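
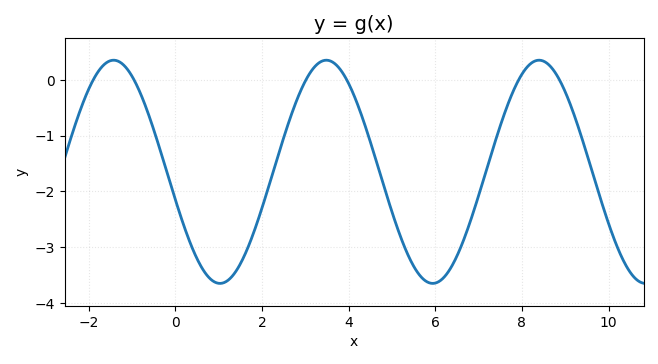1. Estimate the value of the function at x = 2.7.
-0.582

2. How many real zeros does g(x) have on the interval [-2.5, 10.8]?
6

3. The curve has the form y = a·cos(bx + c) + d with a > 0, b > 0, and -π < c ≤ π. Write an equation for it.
y = 2cos(1.28x + 1.82) - 1.65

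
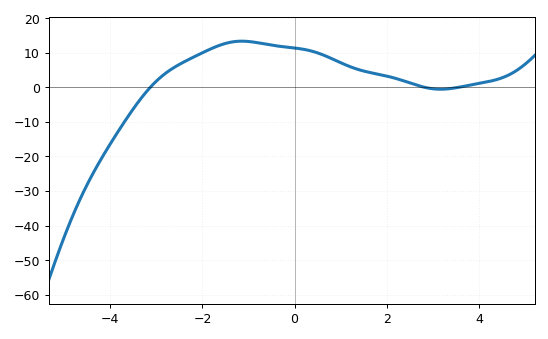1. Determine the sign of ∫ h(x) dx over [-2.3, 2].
positive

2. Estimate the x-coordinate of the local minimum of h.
3.2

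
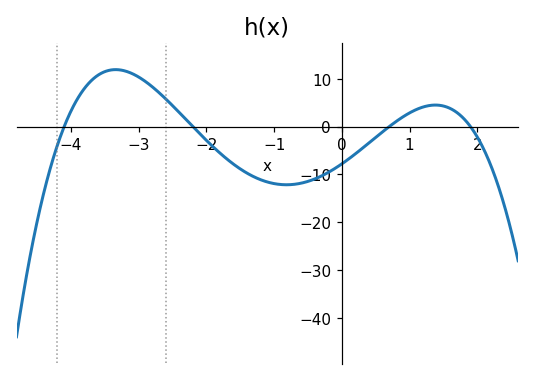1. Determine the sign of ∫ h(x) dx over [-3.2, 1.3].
negative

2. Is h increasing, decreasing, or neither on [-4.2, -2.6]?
neither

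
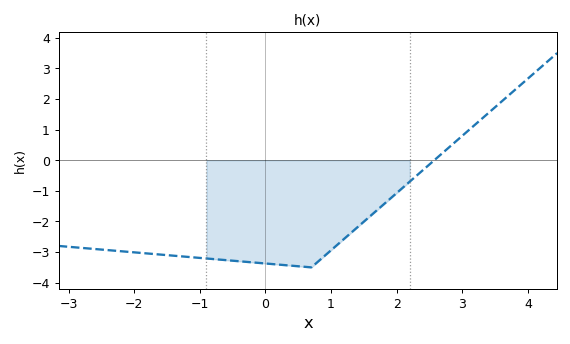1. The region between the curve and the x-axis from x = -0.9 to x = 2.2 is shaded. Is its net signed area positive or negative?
negative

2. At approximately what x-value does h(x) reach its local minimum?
0.7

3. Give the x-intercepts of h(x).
2.57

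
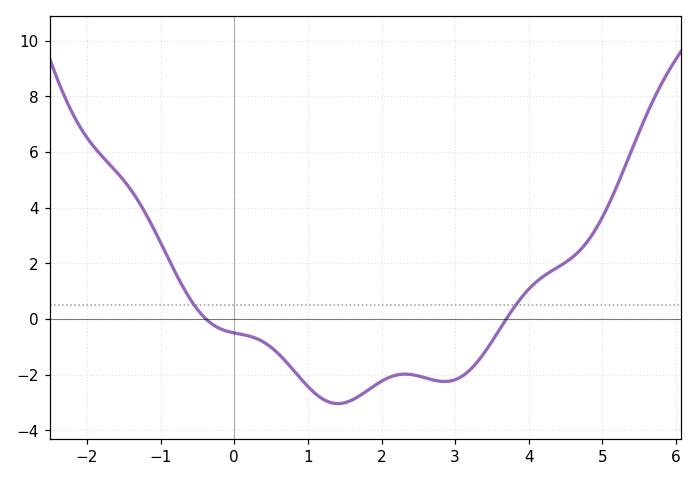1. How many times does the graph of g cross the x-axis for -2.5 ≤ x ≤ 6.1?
2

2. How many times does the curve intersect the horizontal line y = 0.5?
2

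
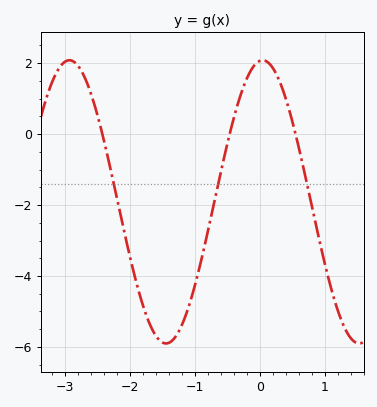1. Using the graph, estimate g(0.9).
-2.85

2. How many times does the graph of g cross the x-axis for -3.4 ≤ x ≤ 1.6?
3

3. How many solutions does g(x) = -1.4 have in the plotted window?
3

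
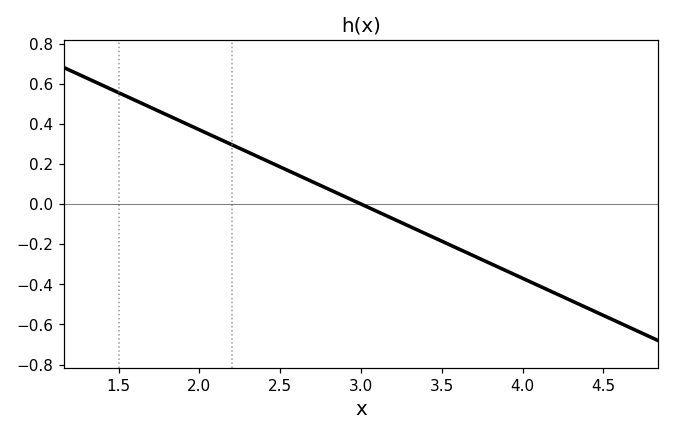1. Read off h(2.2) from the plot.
0.296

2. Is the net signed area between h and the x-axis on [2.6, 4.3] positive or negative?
negative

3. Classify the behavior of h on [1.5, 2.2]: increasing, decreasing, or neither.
decreasing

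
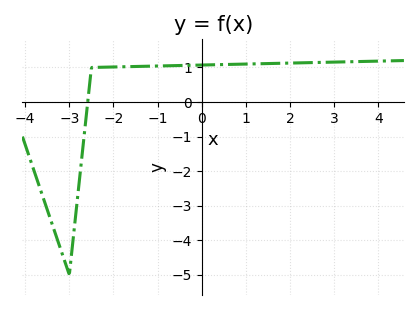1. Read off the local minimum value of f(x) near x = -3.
-4.99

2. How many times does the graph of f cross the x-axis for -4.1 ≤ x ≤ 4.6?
1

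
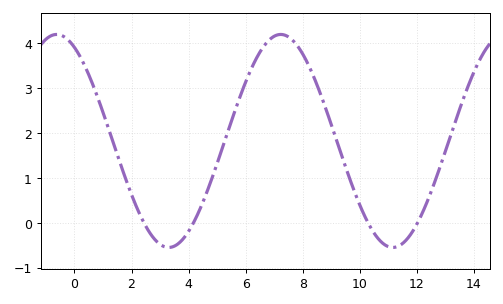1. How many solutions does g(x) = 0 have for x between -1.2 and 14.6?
4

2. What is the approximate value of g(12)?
-0.021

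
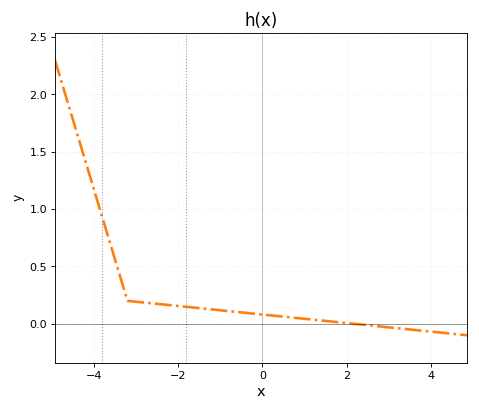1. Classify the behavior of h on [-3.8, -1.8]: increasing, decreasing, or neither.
decreasing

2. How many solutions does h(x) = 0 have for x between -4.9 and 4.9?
1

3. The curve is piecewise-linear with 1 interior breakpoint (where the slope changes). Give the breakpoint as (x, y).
(-3.2, 0.2)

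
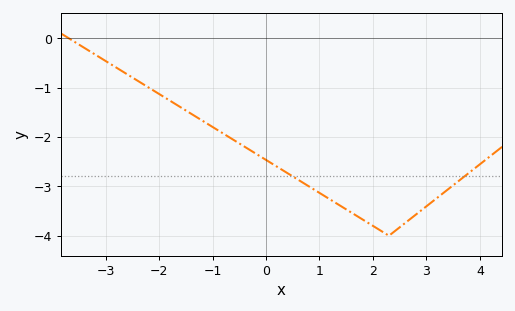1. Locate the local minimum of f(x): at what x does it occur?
2.2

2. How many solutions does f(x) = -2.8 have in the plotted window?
2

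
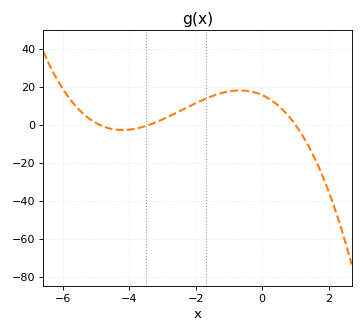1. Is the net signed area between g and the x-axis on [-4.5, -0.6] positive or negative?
positive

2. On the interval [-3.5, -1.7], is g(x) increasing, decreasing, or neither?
increasing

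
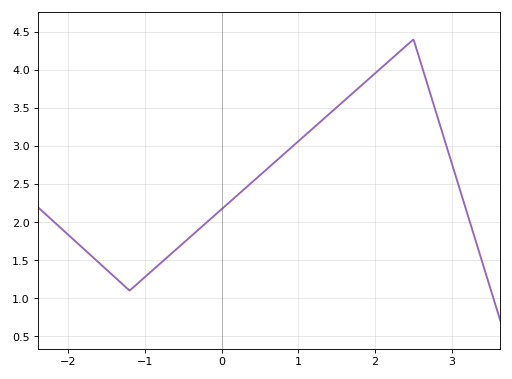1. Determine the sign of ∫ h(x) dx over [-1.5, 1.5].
positive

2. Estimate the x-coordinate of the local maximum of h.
2.5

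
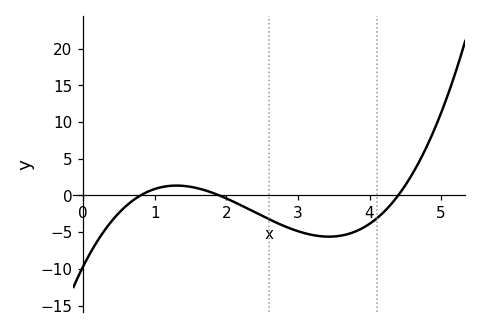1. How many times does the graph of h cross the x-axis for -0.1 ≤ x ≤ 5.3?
3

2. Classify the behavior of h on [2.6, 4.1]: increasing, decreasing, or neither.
neither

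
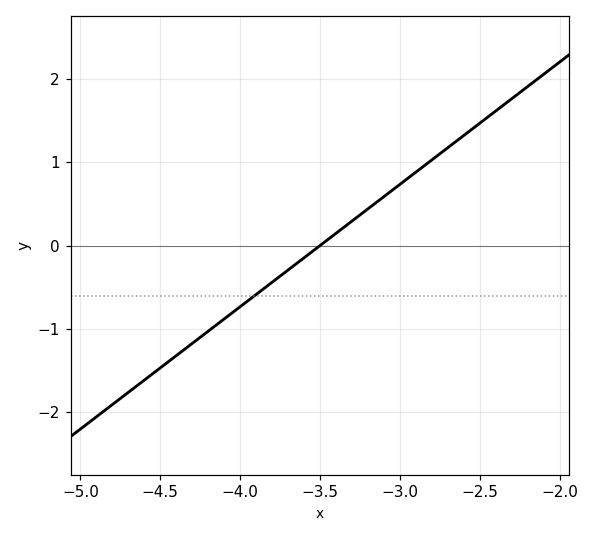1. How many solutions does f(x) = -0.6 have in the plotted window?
1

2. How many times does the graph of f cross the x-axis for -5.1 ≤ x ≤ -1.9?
1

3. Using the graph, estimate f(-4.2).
-1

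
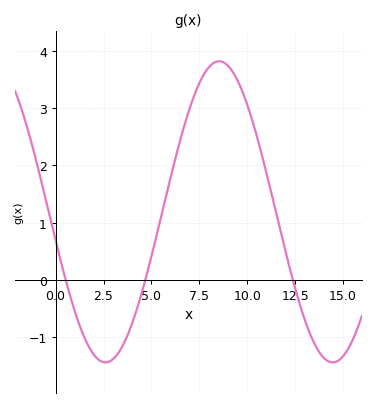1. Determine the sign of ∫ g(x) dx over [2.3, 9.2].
positive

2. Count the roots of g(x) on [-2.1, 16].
3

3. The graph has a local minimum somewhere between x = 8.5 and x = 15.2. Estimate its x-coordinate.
14.5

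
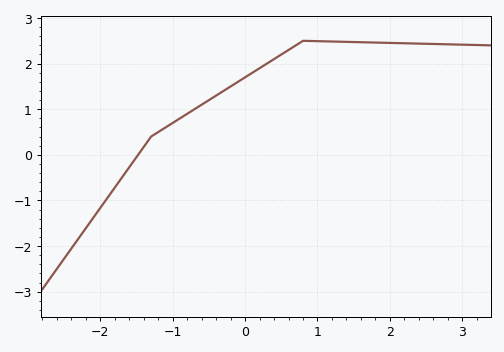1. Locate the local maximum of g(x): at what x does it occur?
0.803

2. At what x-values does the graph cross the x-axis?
-1.48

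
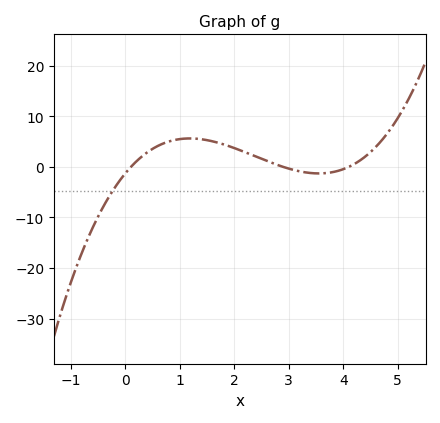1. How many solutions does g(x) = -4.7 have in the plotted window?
1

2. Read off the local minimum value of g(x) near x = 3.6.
-1.28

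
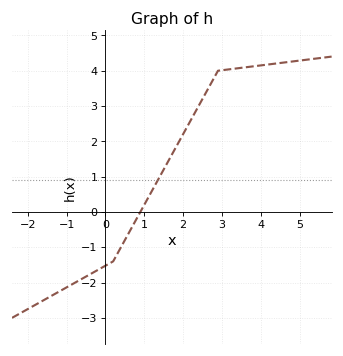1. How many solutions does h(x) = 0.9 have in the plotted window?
1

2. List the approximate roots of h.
0.9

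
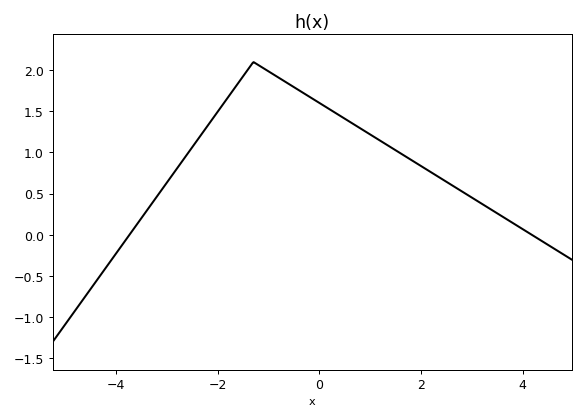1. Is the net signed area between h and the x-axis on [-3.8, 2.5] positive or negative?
positive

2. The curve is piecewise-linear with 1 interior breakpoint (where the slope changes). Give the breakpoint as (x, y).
(-1.3, 2.1)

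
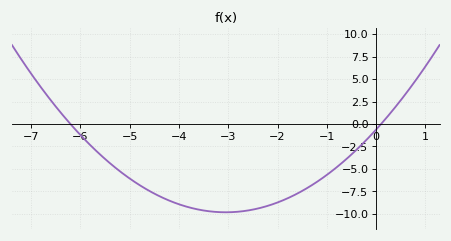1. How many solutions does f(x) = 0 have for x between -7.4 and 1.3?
2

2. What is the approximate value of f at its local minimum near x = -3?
-9.82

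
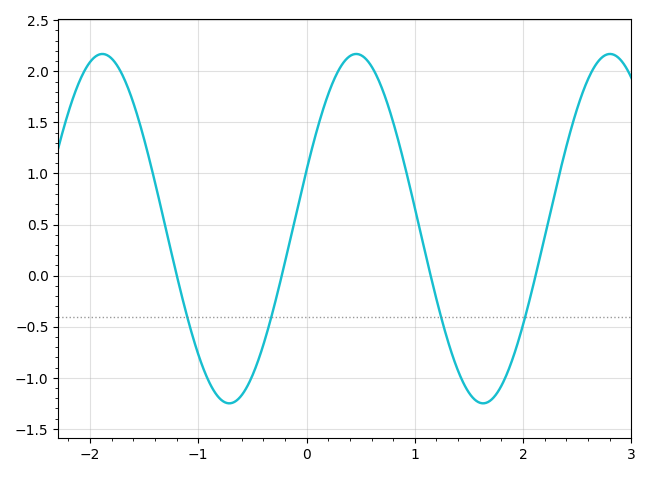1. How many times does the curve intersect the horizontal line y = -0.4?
4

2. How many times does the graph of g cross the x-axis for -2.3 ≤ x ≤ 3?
4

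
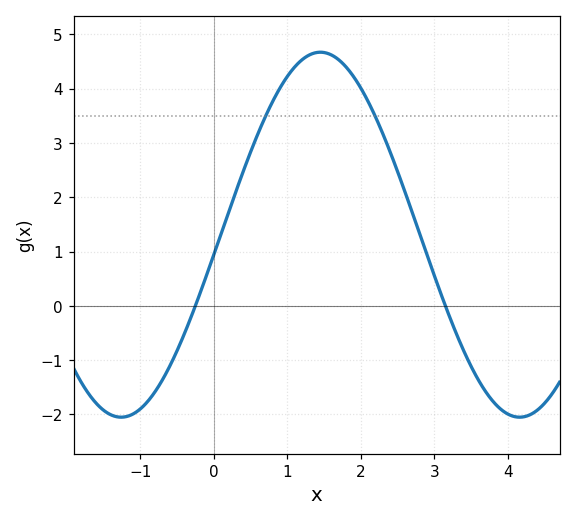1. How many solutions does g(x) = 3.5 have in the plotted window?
2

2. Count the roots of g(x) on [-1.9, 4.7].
2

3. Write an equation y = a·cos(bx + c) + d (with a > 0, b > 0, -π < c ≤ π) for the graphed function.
y = 3.36cos(1.16x - 1.68) + 1.31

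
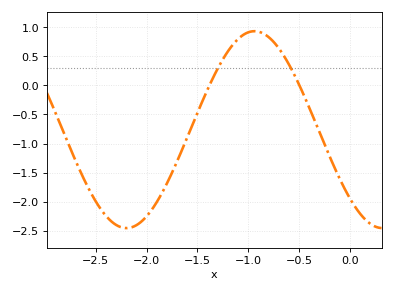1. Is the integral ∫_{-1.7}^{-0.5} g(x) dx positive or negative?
positive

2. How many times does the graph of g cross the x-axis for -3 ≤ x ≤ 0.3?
2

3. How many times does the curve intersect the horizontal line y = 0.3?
2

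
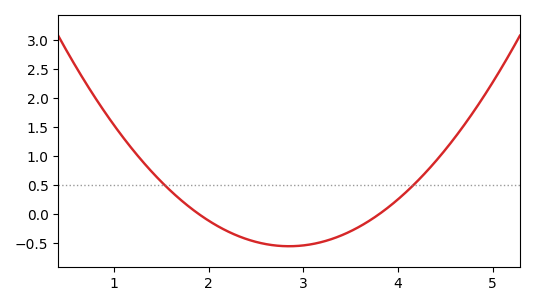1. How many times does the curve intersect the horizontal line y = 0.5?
2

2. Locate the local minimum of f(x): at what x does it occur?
2.8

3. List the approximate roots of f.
1.9, 3.8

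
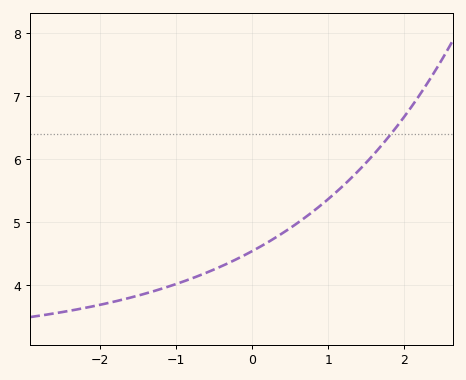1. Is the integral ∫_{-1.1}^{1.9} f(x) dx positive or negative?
positive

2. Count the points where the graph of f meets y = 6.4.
1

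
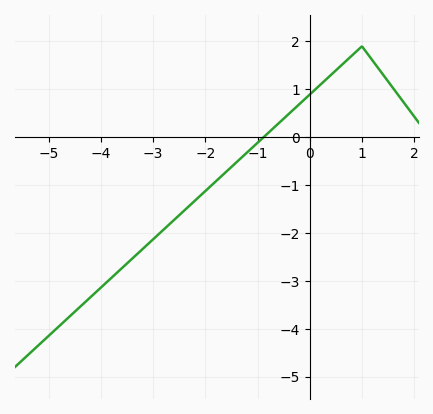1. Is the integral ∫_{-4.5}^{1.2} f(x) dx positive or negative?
negative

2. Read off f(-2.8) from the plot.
-1.9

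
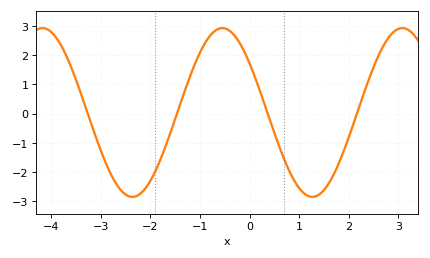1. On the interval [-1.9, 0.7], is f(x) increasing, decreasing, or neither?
neither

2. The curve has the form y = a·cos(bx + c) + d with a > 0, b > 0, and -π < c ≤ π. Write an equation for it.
y = 2.89cos(1.7x + 0.95) + 0.04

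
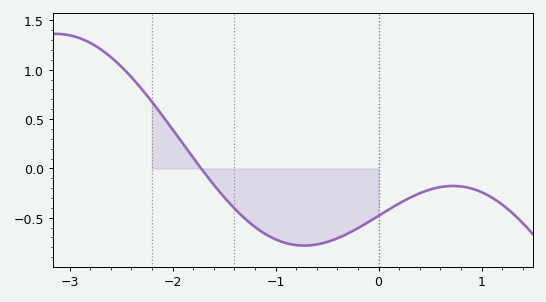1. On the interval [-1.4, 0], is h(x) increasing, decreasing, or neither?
neither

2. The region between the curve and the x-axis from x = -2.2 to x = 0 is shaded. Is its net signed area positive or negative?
negative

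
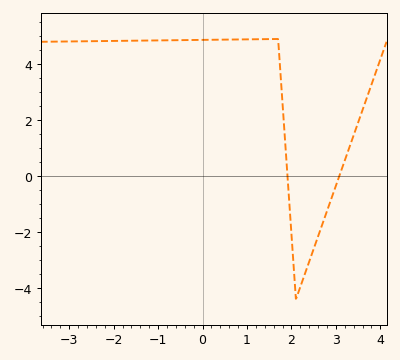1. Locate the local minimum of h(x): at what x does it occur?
2.1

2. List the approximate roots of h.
1.91, 3.07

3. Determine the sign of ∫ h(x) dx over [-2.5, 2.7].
positive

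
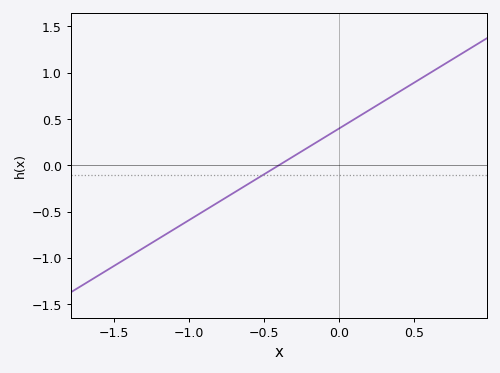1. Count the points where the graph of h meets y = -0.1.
1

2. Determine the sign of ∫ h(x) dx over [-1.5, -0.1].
negative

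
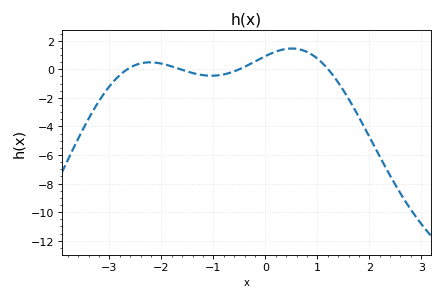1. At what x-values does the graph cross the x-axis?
-2.7, -1.6, -0.5, 1.2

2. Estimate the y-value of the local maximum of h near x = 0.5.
1.4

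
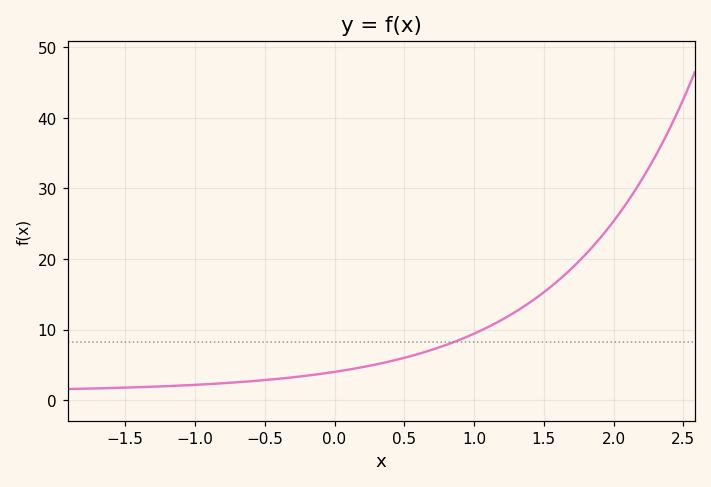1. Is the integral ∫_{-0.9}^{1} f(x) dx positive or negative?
positive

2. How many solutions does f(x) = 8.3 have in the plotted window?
1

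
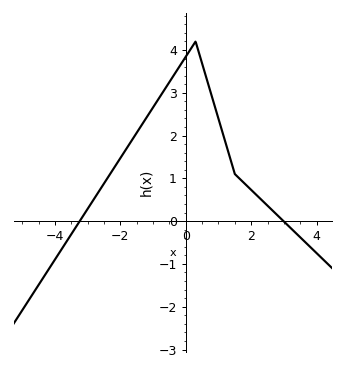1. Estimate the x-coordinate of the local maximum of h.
0.301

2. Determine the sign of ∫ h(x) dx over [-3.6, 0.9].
positive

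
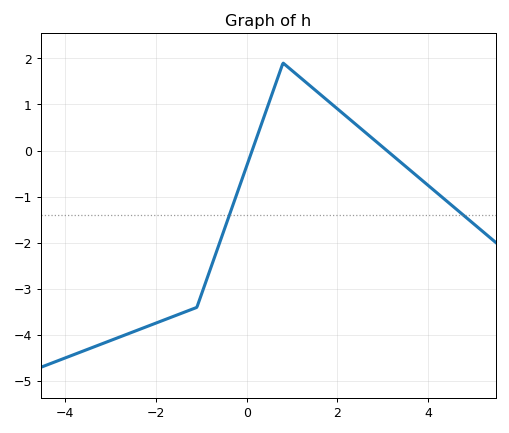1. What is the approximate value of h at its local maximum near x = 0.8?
1.9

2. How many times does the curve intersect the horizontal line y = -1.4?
2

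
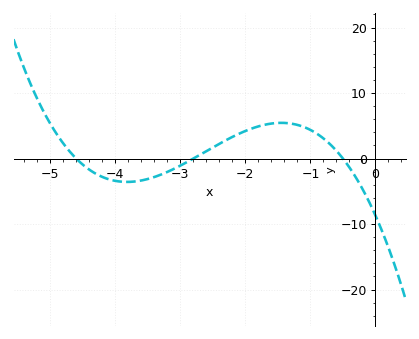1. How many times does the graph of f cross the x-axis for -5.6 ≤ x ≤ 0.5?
3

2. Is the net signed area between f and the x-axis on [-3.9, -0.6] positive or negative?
positive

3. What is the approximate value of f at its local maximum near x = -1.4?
5.45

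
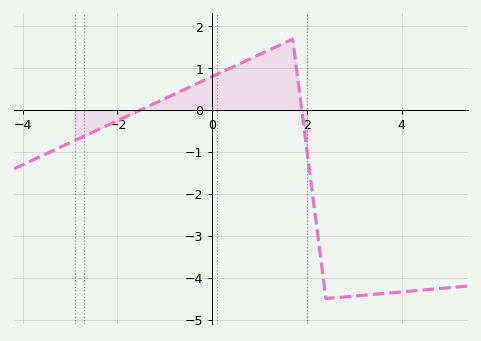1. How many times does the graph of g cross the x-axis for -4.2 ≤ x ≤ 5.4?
2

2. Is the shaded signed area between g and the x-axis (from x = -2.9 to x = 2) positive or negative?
positive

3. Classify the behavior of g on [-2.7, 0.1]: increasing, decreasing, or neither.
increasing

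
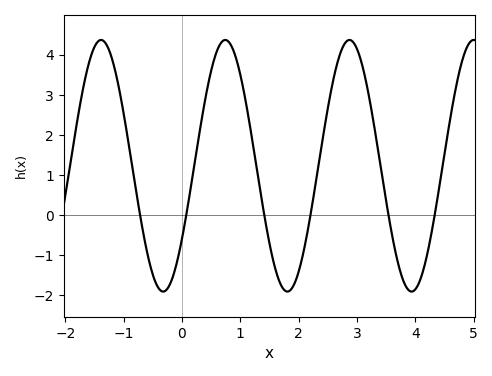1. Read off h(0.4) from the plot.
2.9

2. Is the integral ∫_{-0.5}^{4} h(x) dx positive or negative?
positive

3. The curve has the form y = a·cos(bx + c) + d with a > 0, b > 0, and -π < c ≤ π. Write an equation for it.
y = 3.14cos(3x - 2.2) + 1.23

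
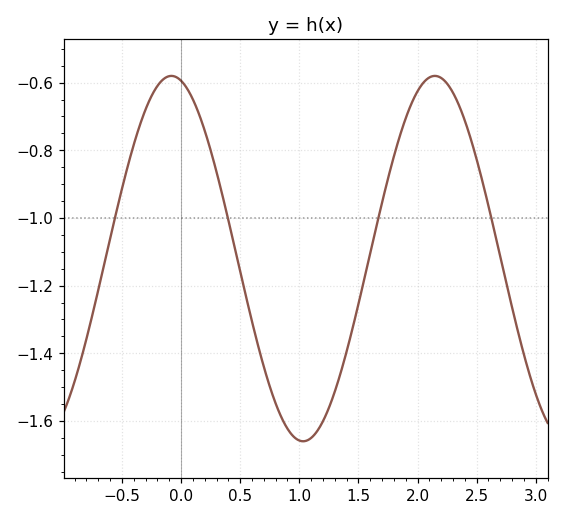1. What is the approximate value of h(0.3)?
-0.86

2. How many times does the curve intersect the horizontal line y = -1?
4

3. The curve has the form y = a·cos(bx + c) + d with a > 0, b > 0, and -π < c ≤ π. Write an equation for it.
y = 0.54cos(2.8x + 0.23) - 1.12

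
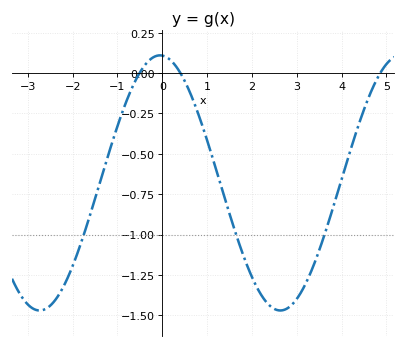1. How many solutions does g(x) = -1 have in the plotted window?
3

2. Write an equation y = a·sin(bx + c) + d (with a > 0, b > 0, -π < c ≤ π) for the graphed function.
y = 0.79sin(1.17x + 1.63) - 0.68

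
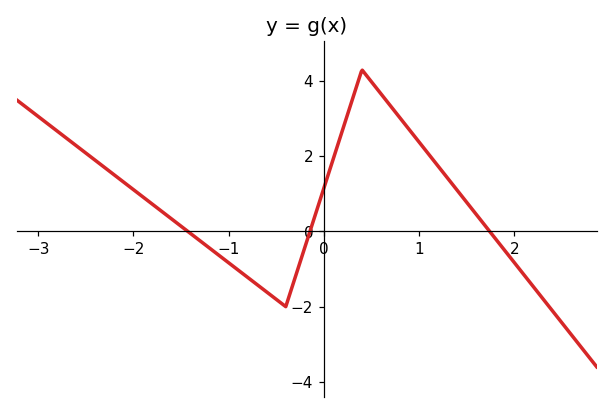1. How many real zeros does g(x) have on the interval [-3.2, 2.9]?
3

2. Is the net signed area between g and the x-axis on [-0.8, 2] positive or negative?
positive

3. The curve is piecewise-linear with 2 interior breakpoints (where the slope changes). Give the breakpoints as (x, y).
(-0.4, -2); (0.4, 4.3)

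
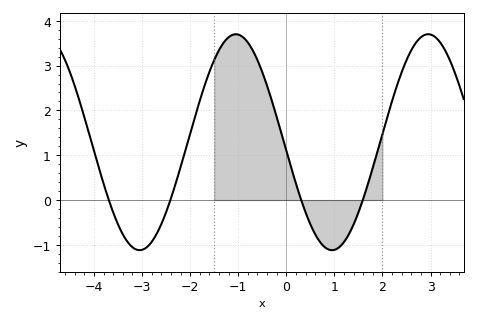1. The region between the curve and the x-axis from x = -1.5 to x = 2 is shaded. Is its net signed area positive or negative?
positive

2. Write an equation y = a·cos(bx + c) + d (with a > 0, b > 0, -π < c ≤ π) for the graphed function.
y = 2.41cos(1.57x + 1.65) + 1.29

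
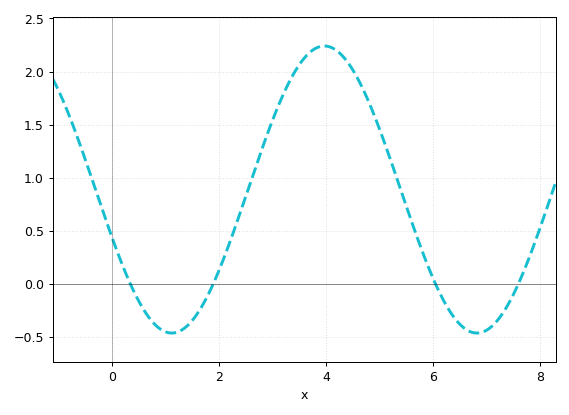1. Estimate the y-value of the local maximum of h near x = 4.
2.24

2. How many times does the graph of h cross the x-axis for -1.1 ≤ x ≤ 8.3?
4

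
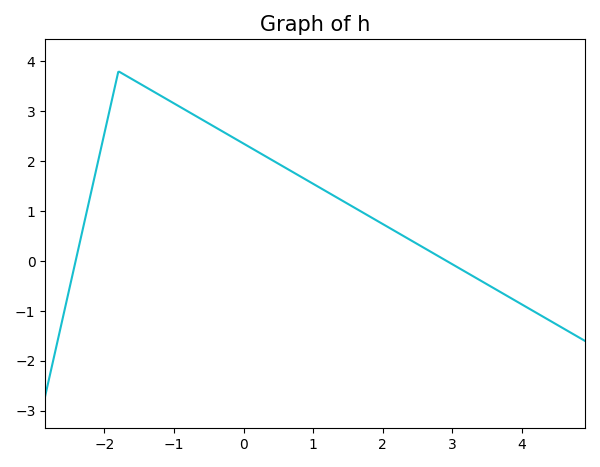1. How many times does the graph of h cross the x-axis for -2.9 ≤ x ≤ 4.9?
2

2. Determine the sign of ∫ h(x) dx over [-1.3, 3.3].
positive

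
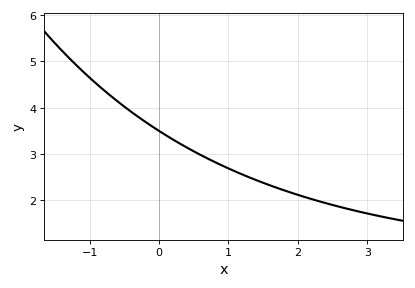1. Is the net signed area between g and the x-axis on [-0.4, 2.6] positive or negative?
positive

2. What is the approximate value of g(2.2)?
2.03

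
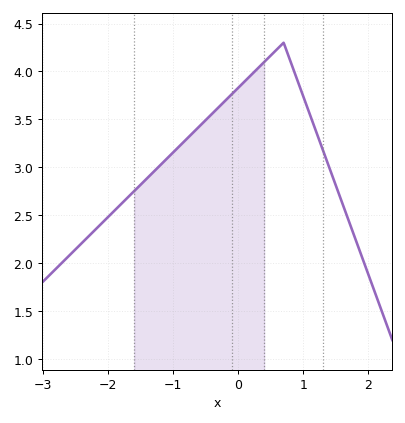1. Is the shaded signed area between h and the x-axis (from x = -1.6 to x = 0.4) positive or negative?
positive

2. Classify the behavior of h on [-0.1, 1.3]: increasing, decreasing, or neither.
neither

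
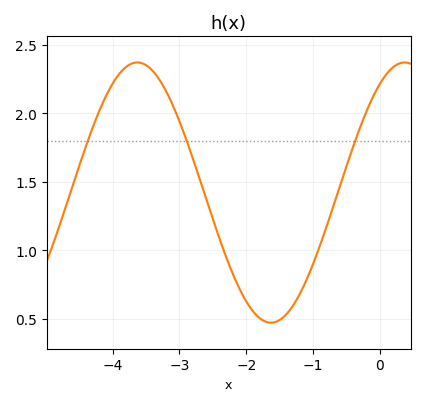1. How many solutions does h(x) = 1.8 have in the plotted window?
3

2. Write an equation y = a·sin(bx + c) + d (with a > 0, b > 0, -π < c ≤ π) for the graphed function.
y = 0.95sin(1.6x + 0.99) + 1.42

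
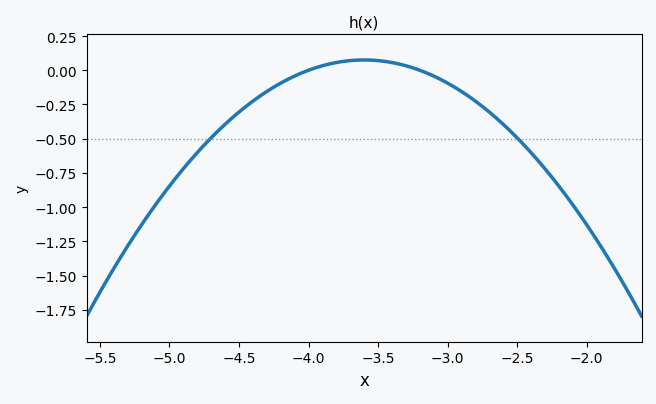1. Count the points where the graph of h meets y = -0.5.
2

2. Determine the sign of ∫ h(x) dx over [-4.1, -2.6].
negative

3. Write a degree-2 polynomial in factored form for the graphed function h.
y = -0.47(x + 4)(x + 3.2)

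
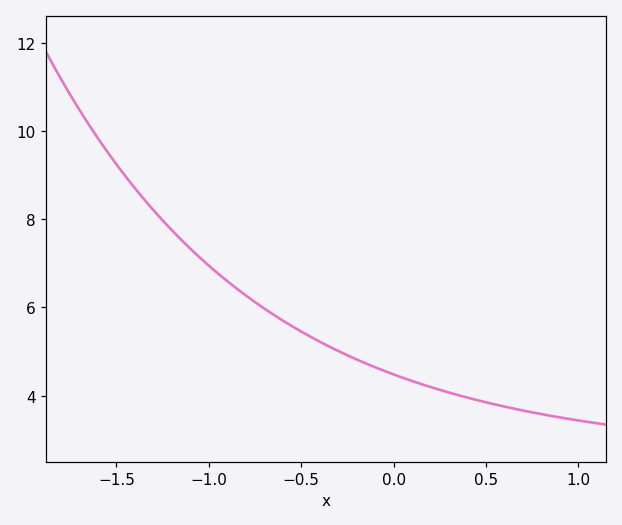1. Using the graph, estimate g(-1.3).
8.21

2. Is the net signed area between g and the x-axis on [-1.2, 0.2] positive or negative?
positive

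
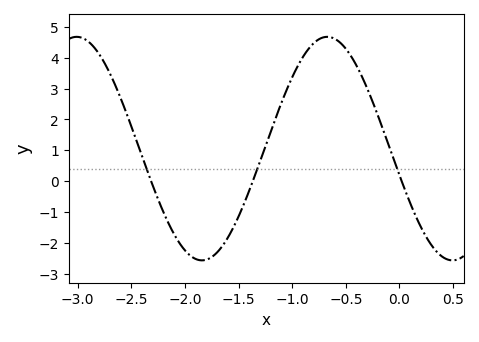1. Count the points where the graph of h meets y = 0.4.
3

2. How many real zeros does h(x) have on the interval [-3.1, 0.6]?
3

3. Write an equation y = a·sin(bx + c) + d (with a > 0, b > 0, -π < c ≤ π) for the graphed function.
y = 3.61sin(2.7x - 2.9) + 1.06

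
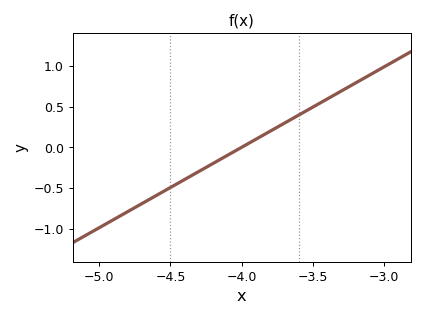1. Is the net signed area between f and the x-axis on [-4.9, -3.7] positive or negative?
negative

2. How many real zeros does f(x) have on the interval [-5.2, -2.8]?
1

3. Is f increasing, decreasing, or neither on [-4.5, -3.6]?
increasing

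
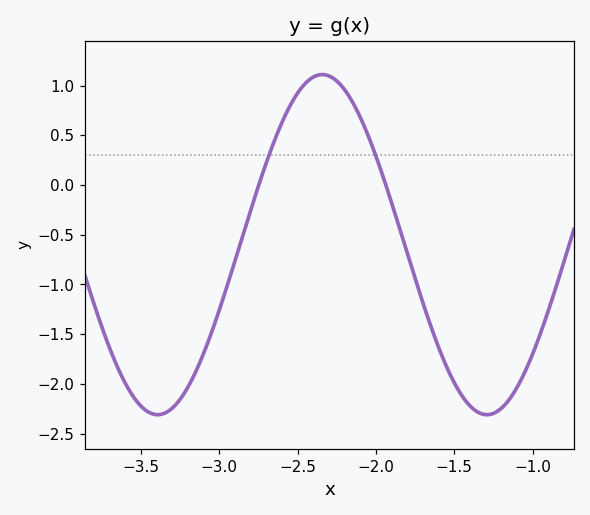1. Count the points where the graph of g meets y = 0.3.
2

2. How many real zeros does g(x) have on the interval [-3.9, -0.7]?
2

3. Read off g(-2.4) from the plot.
1.1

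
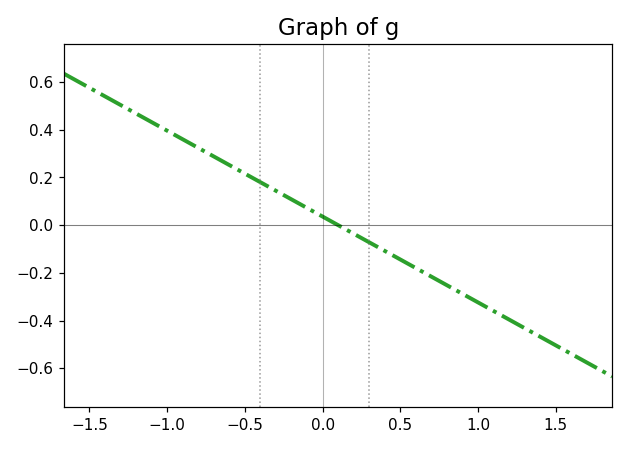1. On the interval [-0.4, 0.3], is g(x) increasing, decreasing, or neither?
decreasing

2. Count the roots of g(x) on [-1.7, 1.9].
1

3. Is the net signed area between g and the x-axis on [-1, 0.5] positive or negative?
positive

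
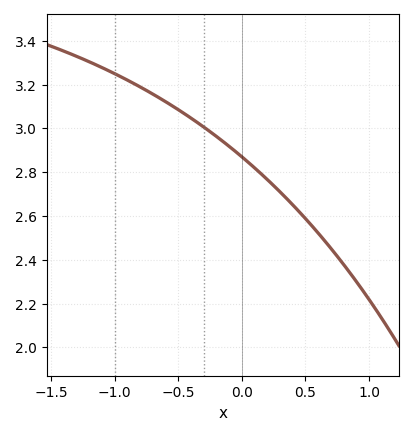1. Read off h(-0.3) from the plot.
3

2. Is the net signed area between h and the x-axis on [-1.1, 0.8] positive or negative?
positive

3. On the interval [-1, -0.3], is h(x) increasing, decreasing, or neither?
decreasing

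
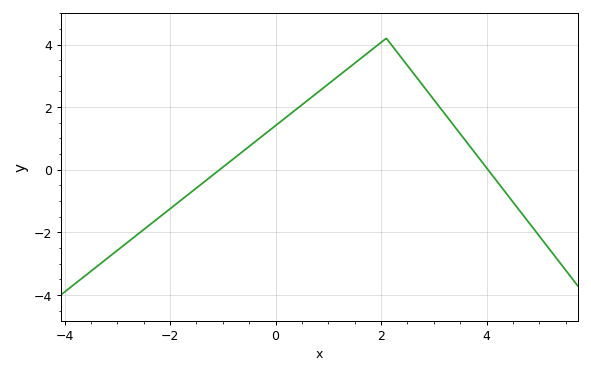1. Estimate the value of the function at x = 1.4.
3.27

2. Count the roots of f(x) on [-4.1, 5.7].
2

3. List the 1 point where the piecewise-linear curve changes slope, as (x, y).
(2.1, 4.2)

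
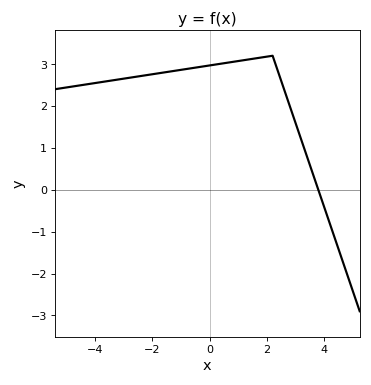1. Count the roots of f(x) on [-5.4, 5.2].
1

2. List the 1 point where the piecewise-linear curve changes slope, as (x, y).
(2.2, 3.2)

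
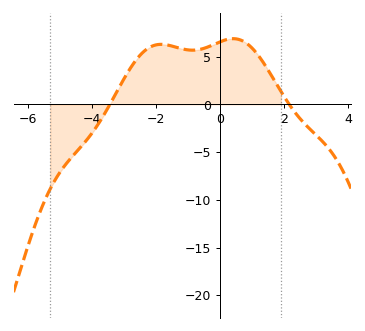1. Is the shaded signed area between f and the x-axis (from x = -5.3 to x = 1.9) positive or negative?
positive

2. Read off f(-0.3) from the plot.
6.13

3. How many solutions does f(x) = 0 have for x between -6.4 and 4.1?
2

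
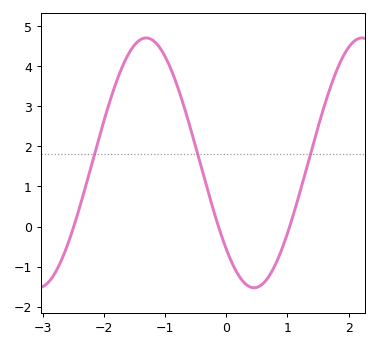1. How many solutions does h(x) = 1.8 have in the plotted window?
3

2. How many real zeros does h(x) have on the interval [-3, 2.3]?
3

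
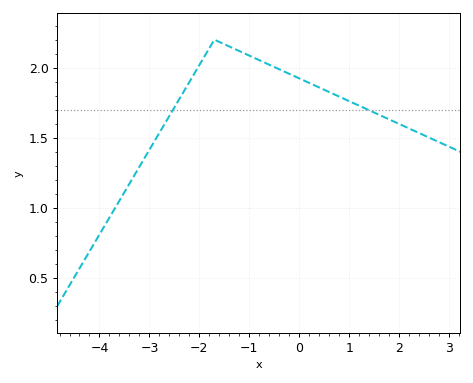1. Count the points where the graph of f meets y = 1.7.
2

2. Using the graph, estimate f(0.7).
1.8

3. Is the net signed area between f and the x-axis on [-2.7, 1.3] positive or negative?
positive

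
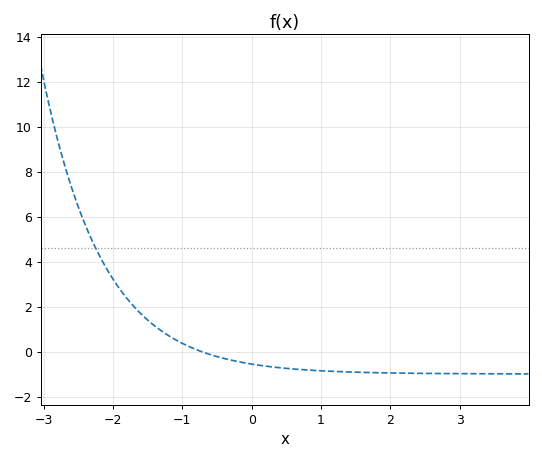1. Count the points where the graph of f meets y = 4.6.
1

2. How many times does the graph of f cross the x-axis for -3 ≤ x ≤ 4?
1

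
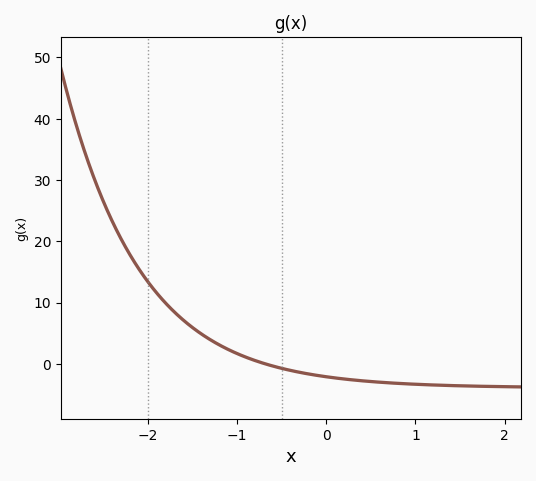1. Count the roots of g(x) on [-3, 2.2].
1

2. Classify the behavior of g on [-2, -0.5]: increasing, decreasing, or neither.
decreasing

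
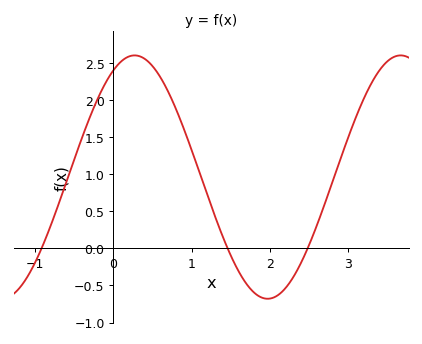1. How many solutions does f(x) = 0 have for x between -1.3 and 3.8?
3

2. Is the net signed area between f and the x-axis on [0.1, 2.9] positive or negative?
positive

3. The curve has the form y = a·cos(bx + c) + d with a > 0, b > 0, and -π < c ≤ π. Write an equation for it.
y = 1.64cos(1.85x - 0.502) + 0.96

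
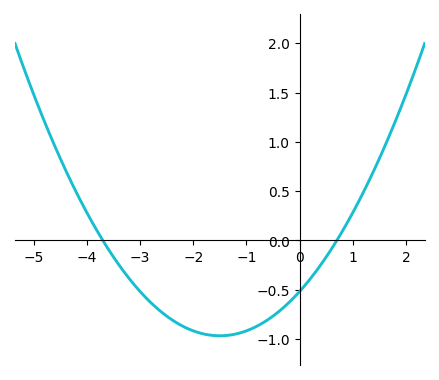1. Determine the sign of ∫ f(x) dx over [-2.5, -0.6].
negative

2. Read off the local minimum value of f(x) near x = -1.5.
-0.95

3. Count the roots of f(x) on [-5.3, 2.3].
2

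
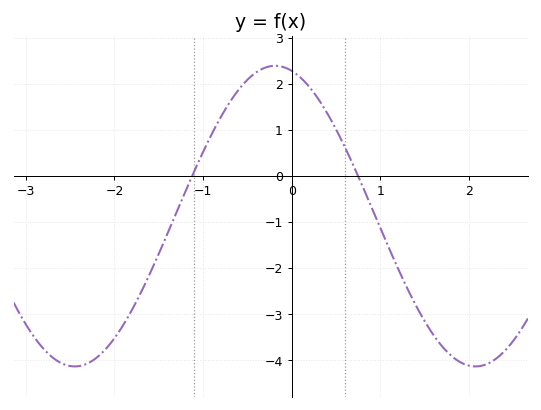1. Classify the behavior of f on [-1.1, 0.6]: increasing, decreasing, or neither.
neither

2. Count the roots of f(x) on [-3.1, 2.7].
2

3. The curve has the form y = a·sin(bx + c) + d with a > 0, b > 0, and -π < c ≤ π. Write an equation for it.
y = 3.26sin(1.4x + 1.8) - 0.87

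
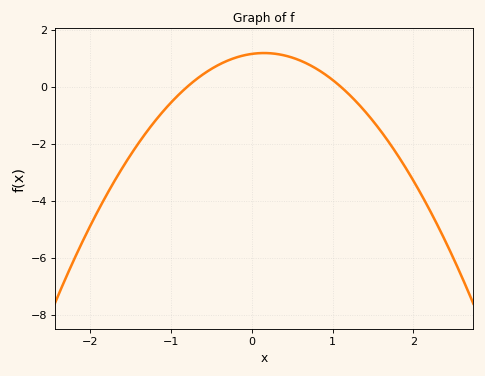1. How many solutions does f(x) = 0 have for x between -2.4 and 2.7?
2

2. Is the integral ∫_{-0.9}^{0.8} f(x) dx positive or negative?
positive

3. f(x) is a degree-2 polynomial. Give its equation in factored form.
y = -1.31(x + 0.8)(x - 1.1)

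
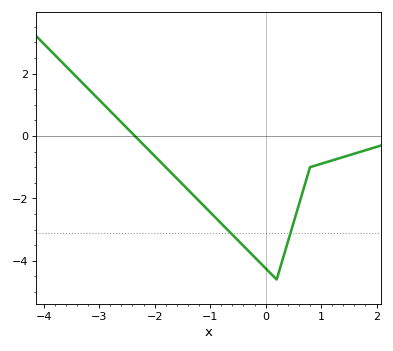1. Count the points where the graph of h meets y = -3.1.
2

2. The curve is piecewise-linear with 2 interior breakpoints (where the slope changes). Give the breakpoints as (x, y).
(0.2, -4.6); (0.8, -1)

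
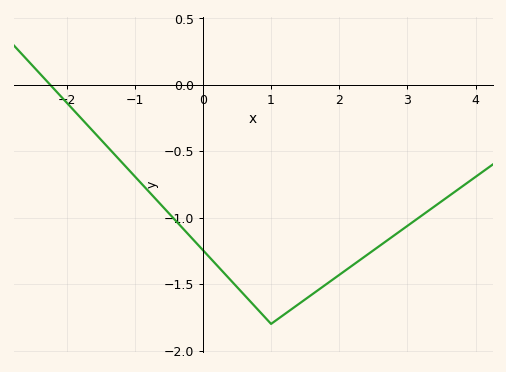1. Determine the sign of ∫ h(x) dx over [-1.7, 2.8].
negative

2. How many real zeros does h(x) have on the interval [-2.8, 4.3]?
1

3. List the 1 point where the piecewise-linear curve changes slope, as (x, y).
(1, -1.8)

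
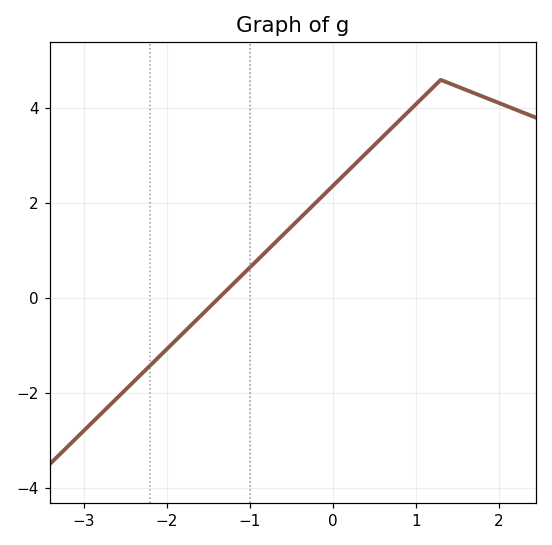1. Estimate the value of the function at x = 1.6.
4.39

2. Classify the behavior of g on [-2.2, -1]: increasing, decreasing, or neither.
increasing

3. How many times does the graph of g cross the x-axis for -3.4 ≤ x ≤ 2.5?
1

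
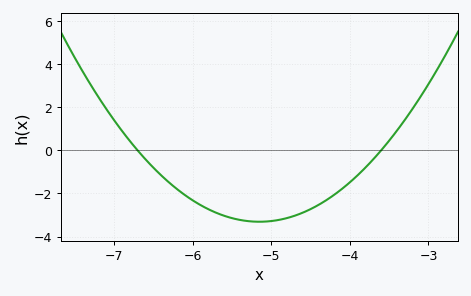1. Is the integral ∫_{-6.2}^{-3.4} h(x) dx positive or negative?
negative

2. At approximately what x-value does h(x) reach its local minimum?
-5.15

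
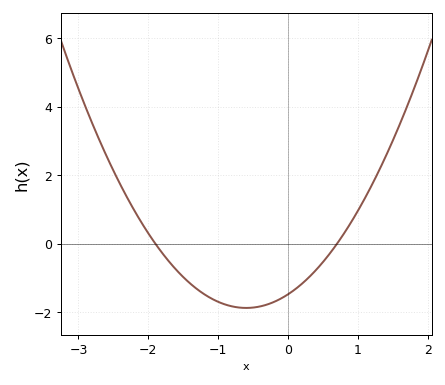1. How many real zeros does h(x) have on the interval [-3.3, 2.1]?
2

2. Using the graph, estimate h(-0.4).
-1.8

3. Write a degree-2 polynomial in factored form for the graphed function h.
y = 1.11(x + 1.9)(x - 0.7)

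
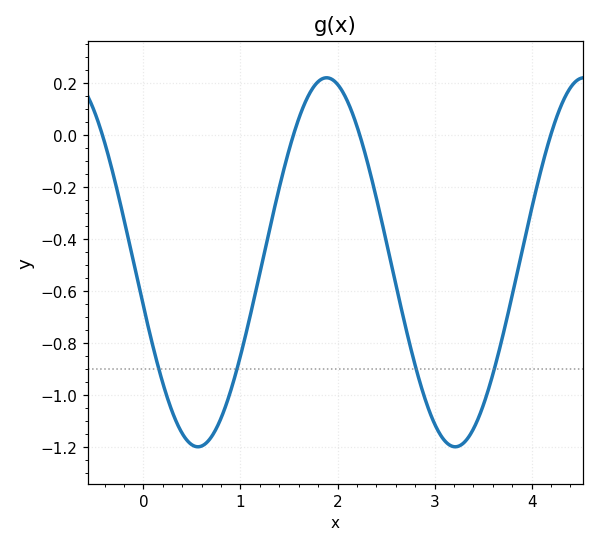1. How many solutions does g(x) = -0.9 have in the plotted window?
4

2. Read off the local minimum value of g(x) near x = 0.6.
-1.2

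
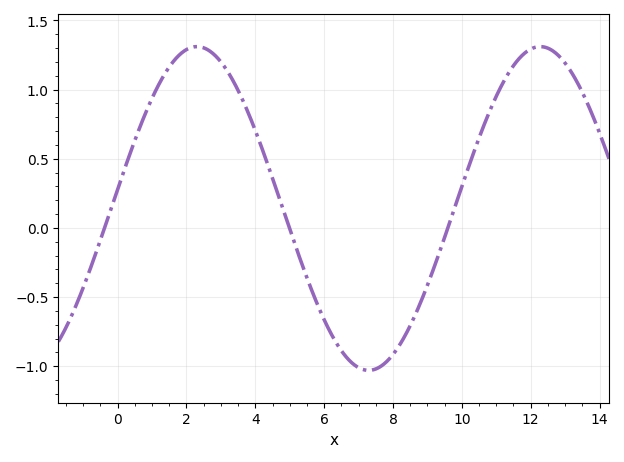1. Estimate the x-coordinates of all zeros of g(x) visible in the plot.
-0.4, 5, 9.6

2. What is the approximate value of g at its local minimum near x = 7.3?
-1.05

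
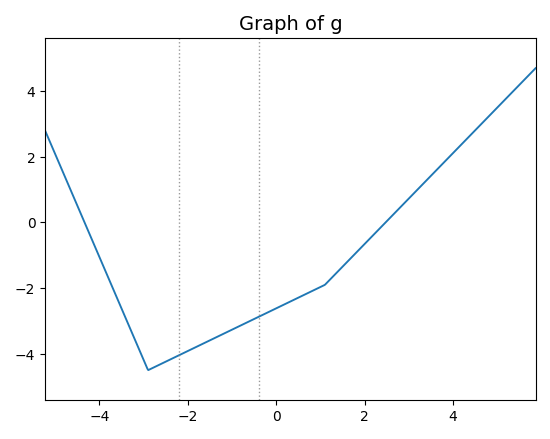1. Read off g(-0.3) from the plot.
-2.81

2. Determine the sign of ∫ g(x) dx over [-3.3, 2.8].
negative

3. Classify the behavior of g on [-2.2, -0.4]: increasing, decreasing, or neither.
increasing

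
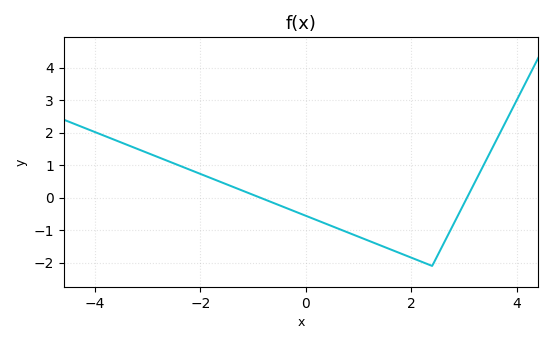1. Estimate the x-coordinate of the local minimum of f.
2.4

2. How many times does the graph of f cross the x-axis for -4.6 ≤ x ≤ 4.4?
2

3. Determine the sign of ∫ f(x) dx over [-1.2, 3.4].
negative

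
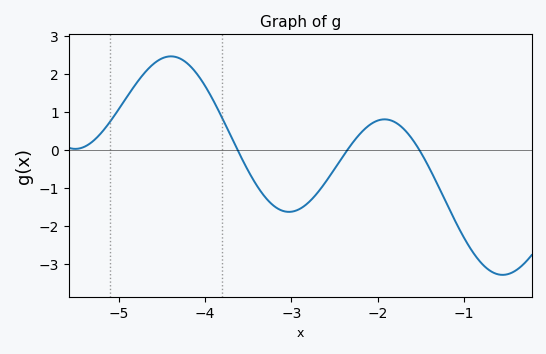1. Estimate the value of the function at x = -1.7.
0.548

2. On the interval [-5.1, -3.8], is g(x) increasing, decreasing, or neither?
neither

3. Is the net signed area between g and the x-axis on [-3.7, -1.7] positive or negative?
negative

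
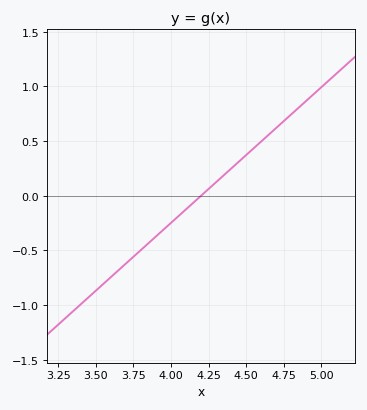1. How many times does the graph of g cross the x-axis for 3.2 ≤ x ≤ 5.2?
1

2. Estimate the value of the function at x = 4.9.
0.85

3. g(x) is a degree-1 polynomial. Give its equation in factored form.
y = 1.24(x - 4.2)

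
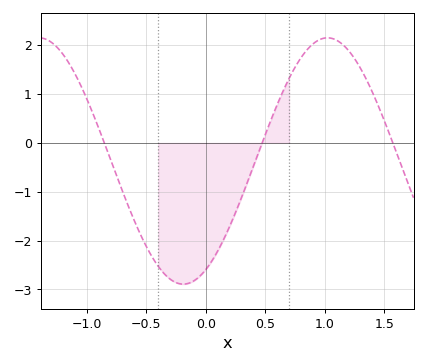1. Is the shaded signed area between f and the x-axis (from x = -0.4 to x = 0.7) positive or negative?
negative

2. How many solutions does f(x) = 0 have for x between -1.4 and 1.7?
3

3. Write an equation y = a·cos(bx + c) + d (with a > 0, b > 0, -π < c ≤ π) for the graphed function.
y = 2.52cos(2.59x - 2.65) - 0.37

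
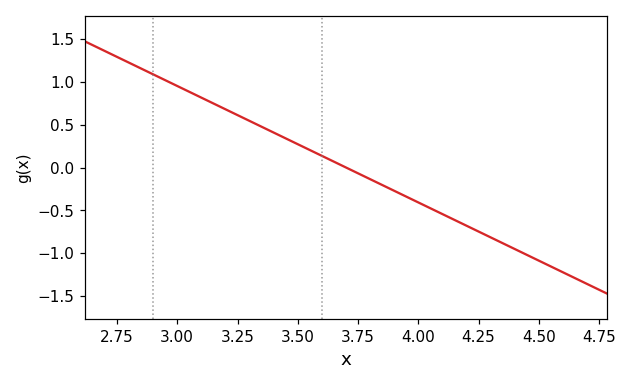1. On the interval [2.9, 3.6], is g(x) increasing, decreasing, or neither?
decreasing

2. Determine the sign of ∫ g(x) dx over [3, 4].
positive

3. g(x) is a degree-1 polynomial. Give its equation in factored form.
y = -1.36(x - 3.7)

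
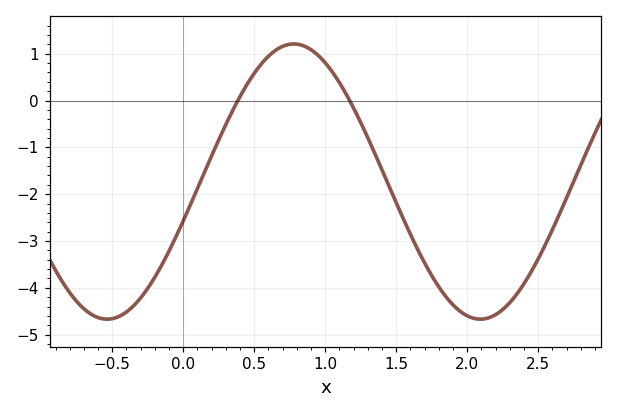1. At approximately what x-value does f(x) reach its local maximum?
0.779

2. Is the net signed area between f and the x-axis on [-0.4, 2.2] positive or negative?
negative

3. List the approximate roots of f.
0.384, 1.17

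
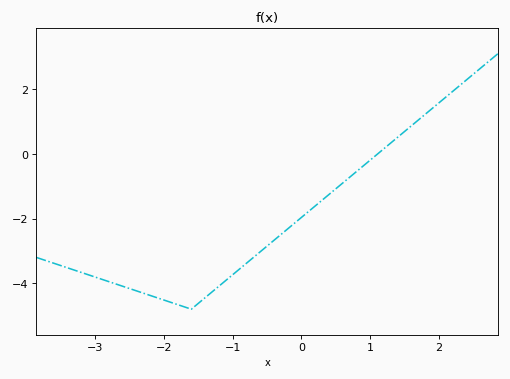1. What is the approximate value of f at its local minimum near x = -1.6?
-4.8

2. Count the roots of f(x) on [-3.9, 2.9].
1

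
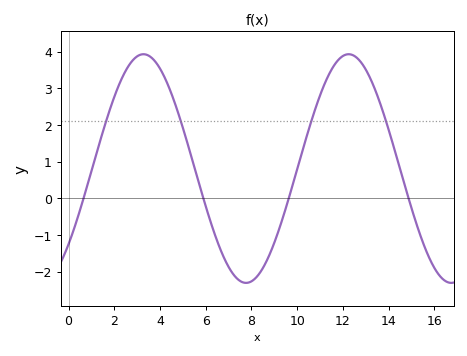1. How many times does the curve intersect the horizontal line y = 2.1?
4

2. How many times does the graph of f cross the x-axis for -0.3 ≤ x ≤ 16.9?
4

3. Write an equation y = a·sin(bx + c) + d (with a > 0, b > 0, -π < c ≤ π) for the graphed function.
y = 3.12sin(0.7x - 0.722) + 0.81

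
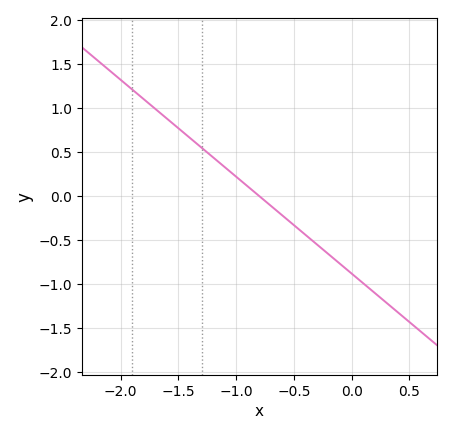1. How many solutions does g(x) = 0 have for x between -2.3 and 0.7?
1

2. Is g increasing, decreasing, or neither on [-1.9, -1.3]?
decreasing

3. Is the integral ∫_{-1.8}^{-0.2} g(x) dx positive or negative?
positive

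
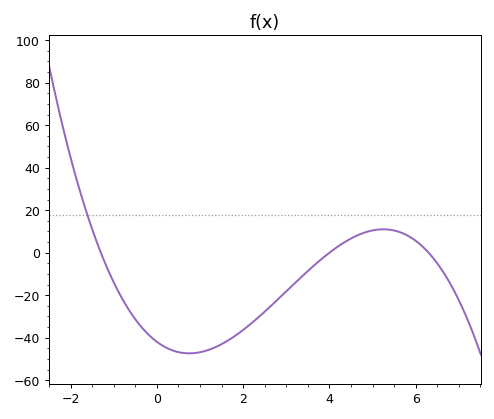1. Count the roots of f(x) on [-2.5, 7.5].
3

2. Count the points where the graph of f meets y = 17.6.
1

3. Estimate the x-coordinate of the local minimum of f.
0.8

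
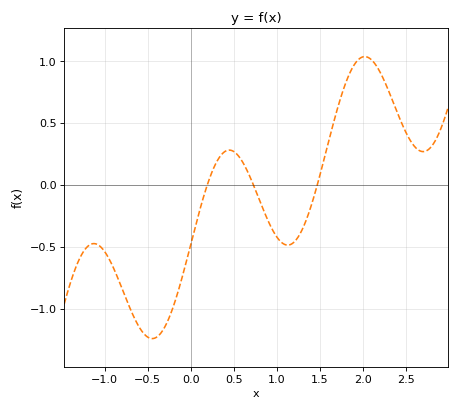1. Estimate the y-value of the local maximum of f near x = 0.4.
0.3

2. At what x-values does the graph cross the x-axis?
0.2, 0.7, 1.5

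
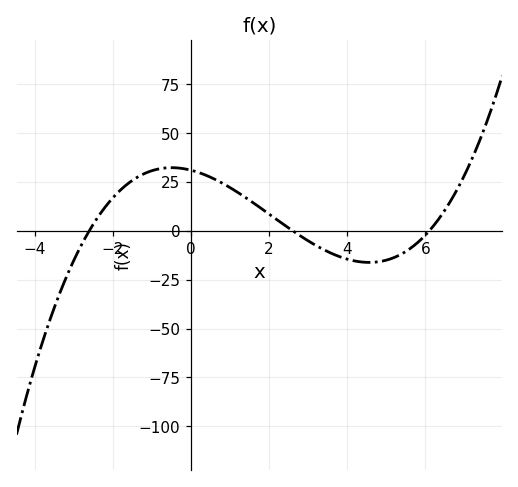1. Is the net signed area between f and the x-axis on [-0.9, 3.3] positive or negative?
positive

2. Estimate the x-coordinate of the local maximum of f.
-0.493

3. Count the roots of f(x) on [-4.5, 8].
3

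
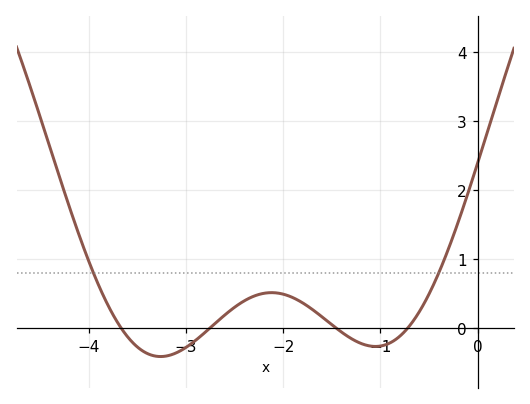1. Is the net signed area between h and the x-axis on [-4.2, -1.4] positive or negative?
positive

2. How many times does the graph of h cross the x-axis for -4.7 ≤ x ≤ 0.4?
4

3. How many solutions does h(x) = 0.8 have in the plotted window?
2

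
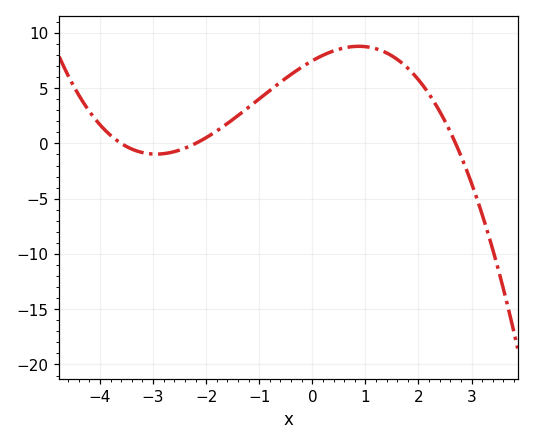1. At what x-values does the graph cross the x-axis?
-3.6, -2.2, 2.7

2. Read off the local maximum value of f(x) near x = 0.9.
8.79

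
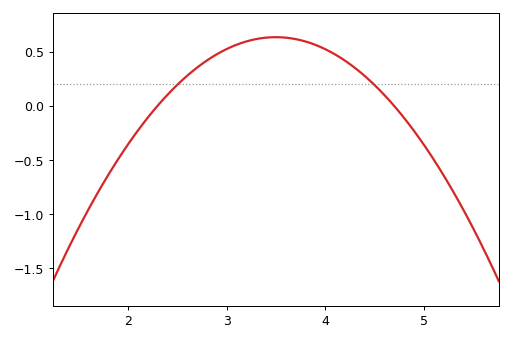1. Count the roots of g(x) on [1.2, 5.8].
2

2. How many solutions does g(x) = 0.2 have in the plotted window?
2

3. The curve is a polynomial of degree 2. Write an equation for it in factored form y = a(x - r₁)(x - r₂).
y = -0.44(x - 2.3)(x - 4.7)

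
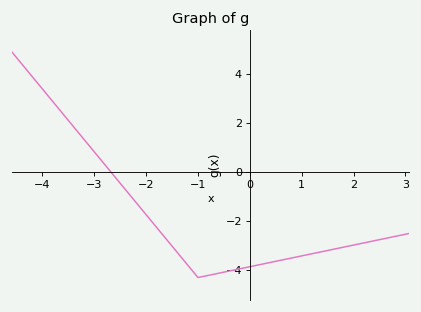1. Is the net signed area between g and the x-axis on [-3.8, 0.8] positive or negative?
negative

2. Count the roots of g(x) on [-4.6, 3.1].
1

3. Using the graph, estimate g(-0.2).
-3.95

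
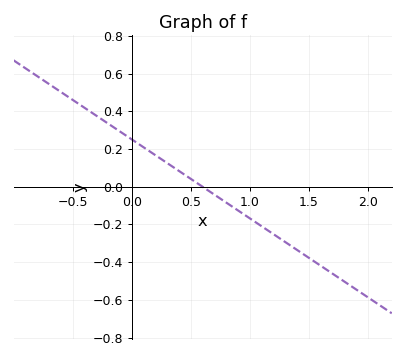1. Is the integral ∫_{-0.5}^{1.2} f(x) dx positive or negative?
positive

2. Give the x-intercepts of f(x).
0.6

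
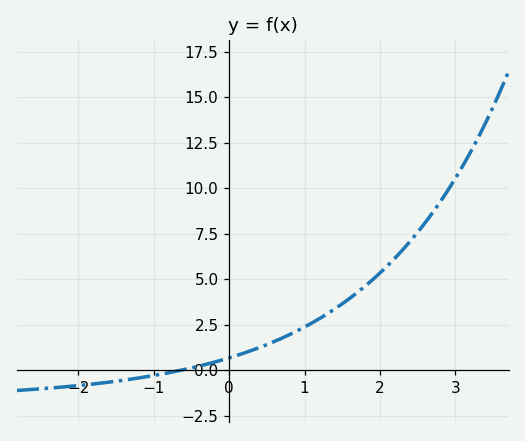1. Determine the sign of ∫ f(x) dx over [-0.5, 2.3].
positive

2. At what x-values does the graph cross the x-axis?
-0.628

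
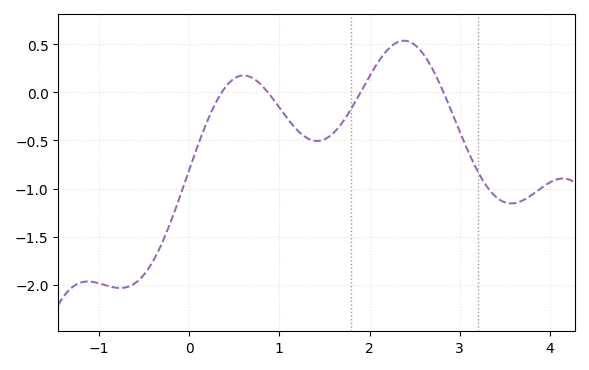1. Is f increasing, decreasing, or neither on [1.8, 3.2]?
neither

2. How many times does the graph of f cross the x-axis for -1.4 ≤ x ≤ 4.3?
4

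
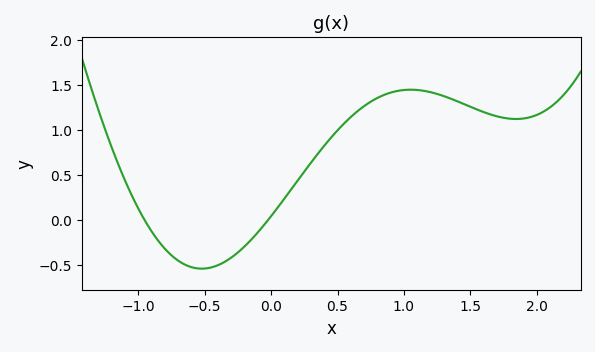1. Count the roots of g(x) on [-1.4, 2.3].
2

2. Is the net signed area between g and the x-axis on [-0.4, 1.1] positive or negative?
positive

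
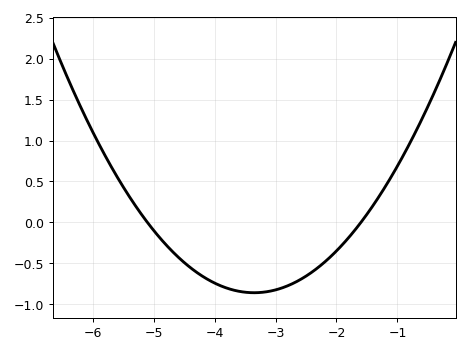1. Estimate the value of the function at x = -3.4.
-0.857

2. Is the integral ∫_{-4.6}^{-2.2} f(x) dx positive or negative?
negative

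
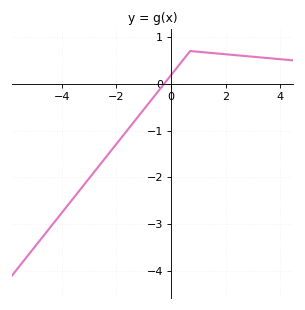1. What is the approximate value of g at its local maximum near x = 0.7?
0.7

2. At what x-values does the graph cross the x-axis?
-0.2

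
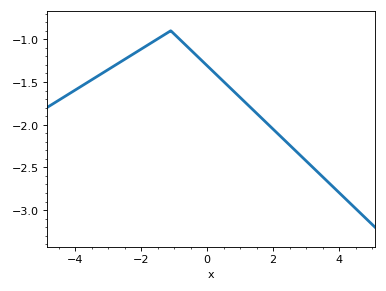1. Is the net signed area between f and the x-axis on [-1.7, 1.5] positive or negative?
negative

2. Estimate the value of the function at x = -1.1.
-0.9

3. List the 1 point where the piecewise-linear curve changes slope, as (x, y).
(-1.1, -0.9)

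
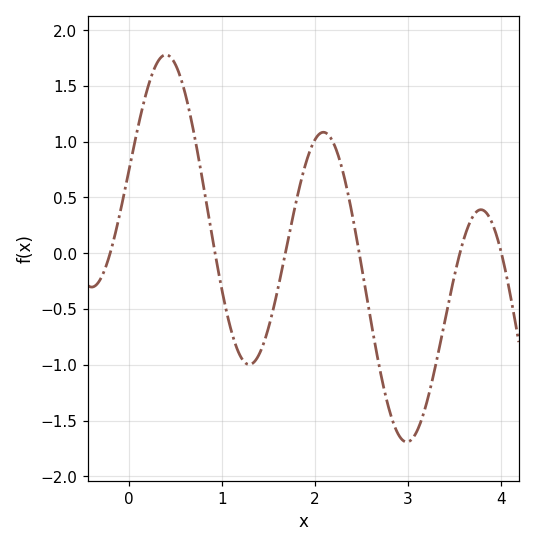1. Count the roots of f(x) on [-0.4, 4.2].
6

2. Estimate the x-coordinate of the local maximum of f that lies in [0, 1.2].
0.4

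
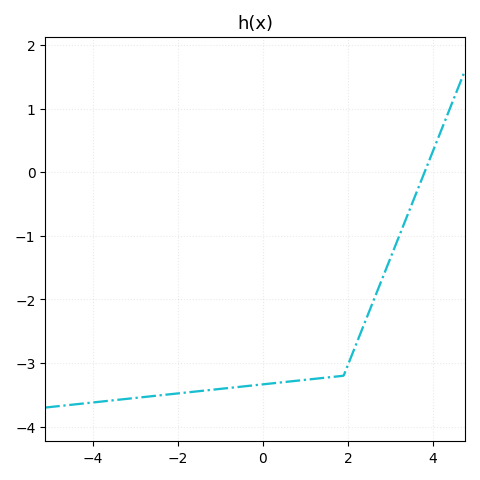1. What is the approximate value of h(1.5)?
-3.23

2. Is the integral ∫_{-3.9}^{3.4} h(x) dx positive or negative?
negative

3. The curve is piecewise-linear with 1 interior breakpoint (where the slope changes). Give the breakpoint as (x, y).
(1.9, -3.2)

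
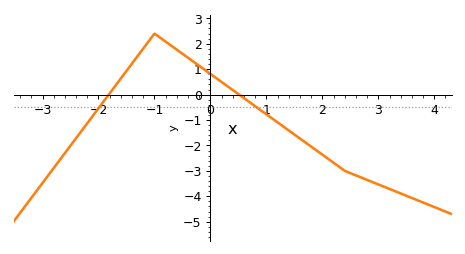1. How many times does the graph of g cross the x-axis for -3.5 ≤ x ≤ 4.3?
2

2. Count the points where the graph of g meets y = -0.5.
2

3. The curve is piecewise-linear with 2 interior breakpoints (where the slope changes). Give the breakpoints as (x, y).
(-1, 2.4); (2.4, -3)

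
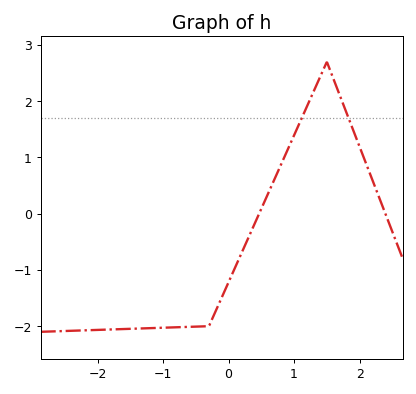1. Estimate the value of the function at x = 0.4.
-0.172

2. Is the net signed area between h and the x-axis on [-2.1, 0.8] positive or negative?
negative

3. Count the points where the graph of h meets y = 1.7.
2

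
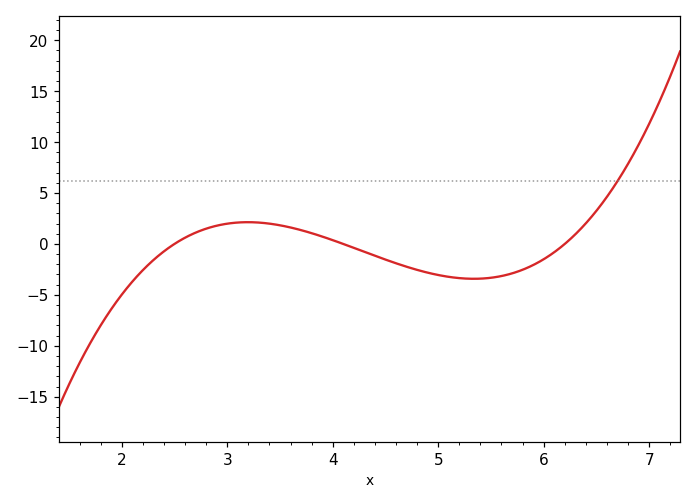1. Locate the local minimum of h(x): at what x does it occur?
5.34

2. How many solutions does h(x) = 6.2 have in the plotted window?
1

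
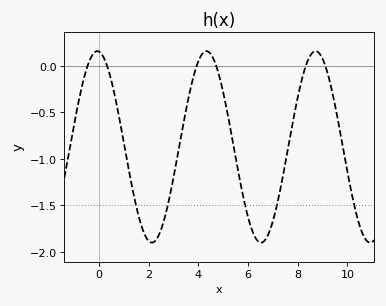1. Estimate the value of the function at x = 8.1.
-0.216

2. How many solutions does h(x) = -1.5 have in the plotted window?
5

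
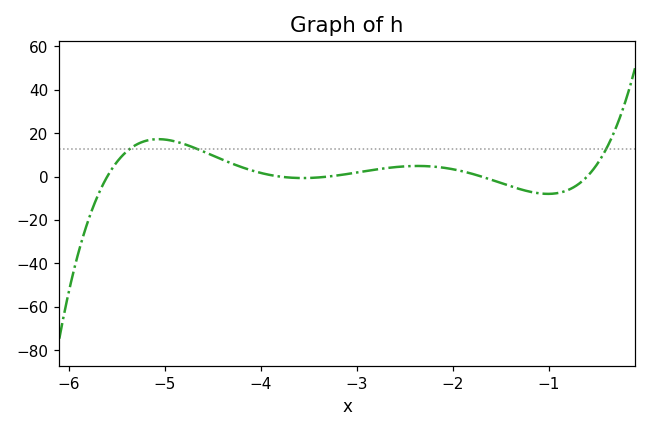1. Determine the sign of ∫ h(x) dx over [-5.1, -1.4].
positive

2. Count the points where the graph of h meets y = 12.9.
3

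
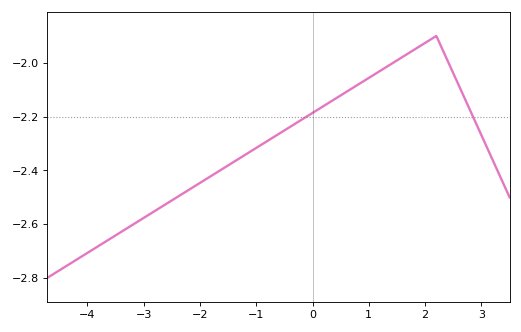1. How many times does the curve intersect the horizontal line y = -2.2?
2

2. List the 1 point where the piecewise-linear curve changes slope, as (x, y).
(2.2, -1.9)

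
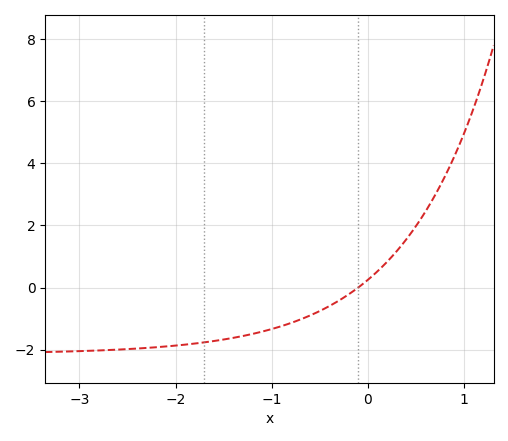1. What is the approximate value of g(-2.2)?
-2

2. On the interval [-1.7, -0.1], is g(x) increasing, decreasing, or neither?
increasing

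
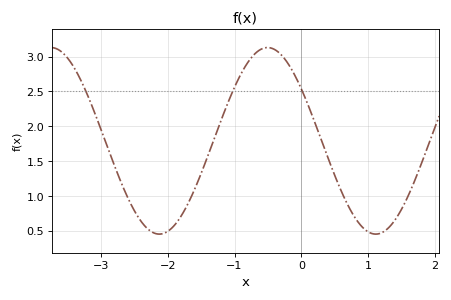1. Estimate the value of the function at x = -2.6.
0.98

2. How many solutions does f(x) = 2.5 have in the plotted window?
3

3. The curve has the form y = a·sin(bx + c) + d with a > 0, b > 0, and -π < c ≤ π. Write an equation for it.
y = 1.34sin(1.94x + 2.55) + 1.79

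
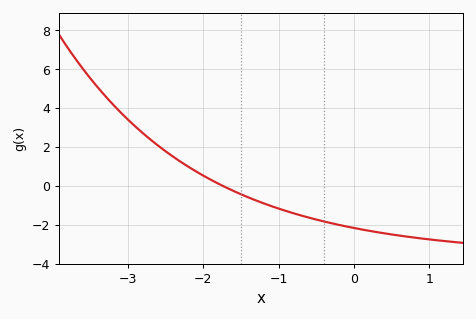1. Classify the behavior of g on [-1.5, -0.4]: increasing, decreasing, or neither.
decreasing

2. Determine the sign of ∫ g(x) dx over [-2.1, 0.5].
negative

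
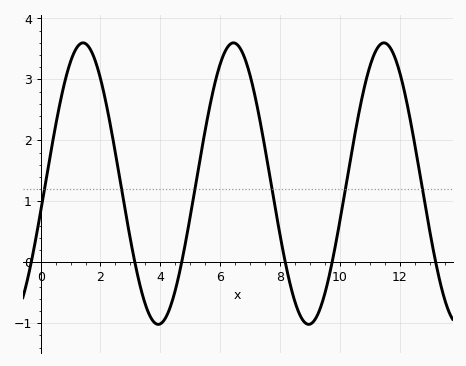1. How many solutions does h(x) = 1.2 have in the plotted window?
6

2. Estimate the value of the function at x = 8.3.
-0.284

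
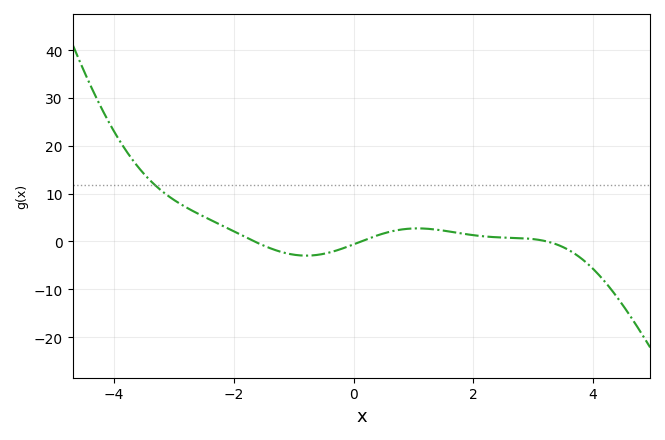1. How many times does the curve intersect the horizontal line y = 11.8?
1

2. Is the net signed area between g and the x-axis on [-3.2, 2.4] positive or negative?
positive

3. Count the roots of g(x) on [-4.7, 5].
3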